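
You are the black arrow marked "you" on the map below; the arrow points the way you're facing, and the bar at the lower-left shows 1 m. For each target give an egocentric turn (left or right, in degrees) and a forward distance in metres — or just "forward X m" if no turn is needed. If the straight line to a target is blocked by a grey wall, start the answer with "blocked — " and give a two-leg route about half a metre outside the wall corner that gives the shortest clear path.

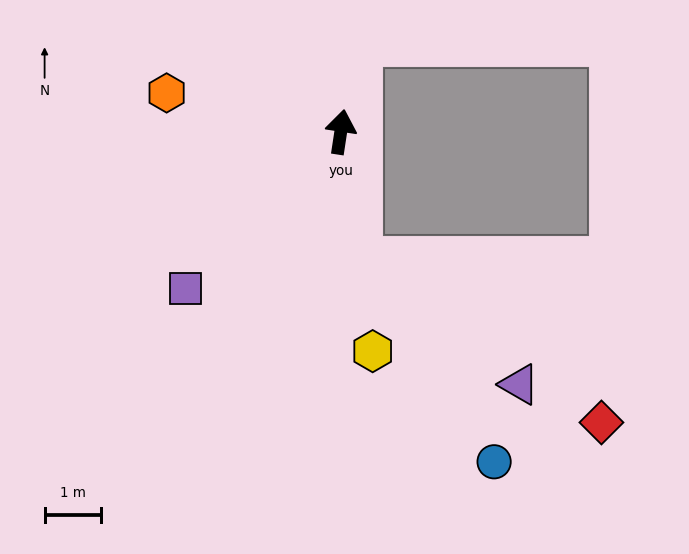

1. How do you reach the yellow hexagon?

turn right 163°, forward 3.9 m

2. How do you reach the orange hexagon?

turn left 86°, forward 3.2 m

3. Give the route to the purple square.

turn left 144°, forward 3.9 m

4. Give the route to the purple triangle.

blocked — turn right 163°, forward 2.3 m, then turn left 44°, forward 3.6 m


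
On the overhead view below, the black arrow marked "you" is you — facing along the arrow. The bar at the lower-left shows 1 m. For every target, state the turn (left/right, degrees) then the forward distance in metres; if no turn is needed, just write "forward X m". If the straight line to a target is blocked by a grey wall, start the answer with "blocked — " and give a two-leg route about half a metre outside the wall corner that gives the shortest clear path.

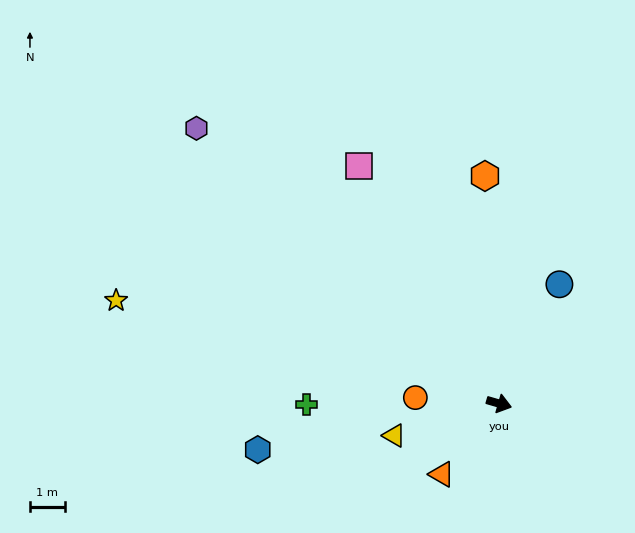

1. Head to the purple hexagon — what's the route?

turn left 154°, forward 11.8 m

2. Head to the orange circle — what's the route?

turn right 168°, forward 2.4 m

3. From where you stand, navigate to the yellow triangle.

turn right 147°, forward 3.2 m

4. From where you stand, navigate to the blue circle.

turn left 79°, forward 3.9 m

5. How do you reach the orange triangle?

turn right 113°, forward 2.6 m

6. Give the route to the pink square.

turn left 137°, forward 8.0 m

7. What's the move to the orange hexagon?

turn left 110°, forward 6.6 m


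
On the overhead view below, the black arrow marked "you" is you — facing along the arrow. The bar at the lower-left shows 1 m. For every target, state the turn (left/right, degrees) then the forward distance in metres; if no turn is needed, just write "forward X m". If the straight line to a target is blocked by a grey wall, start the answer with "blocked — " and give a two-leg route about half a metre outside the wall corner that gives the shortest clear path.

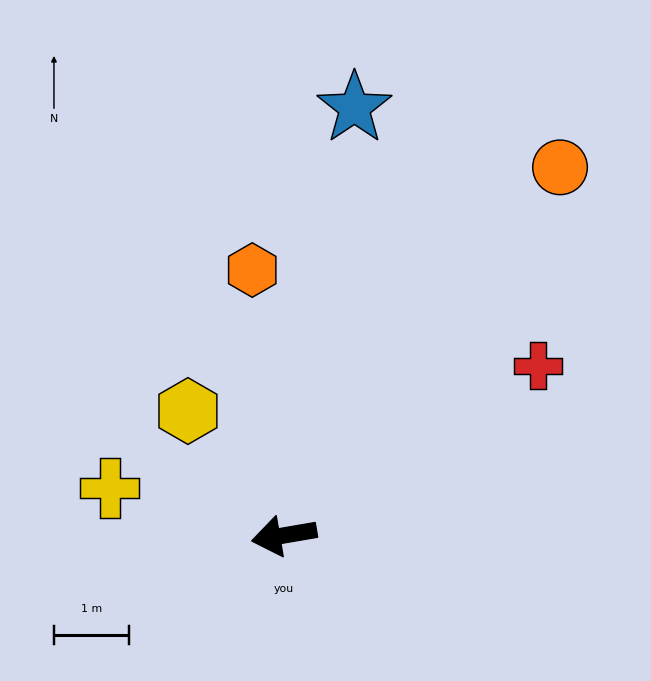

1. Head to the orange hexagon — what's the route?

turn right 93°, forward 3.6 m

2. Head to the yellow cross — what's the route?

turn right 25°, forward 2.4 m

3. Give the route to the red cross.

turn right 156°, forward 4.1 m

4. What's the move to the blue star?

turn right 109°, forward 5.8 m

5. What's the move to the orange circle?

turn right 137°, forward 6.1 m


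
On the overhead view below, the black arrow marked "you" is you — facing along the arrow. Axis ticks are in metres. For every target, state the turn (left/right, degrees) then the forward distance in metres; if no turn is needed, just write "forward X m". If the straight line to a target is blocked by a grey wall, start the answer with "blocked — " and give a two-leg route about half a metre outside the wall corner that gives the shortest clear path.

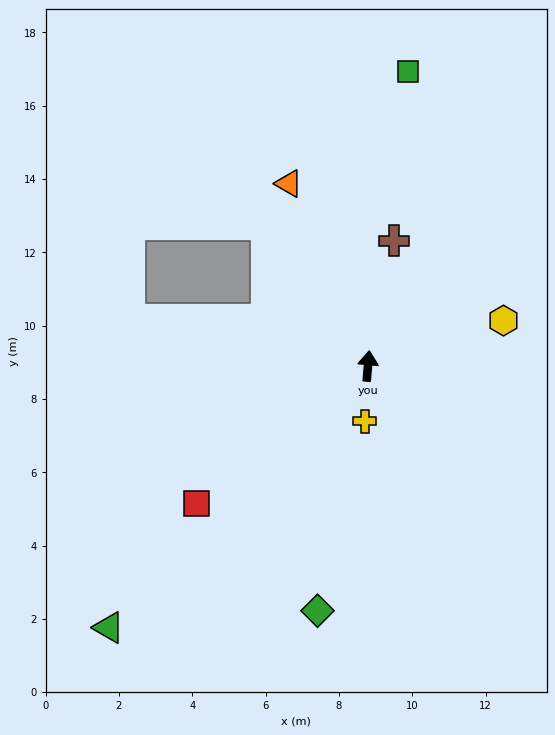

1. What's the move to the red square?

turn left 134°, forward 6.0 m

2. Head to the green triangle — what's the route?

turn left 140°, forward 10.0 m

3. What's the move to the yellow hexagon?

turn right 66°, forward 3.9 m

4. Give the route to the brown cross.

turn right 7°, forward 3.5 m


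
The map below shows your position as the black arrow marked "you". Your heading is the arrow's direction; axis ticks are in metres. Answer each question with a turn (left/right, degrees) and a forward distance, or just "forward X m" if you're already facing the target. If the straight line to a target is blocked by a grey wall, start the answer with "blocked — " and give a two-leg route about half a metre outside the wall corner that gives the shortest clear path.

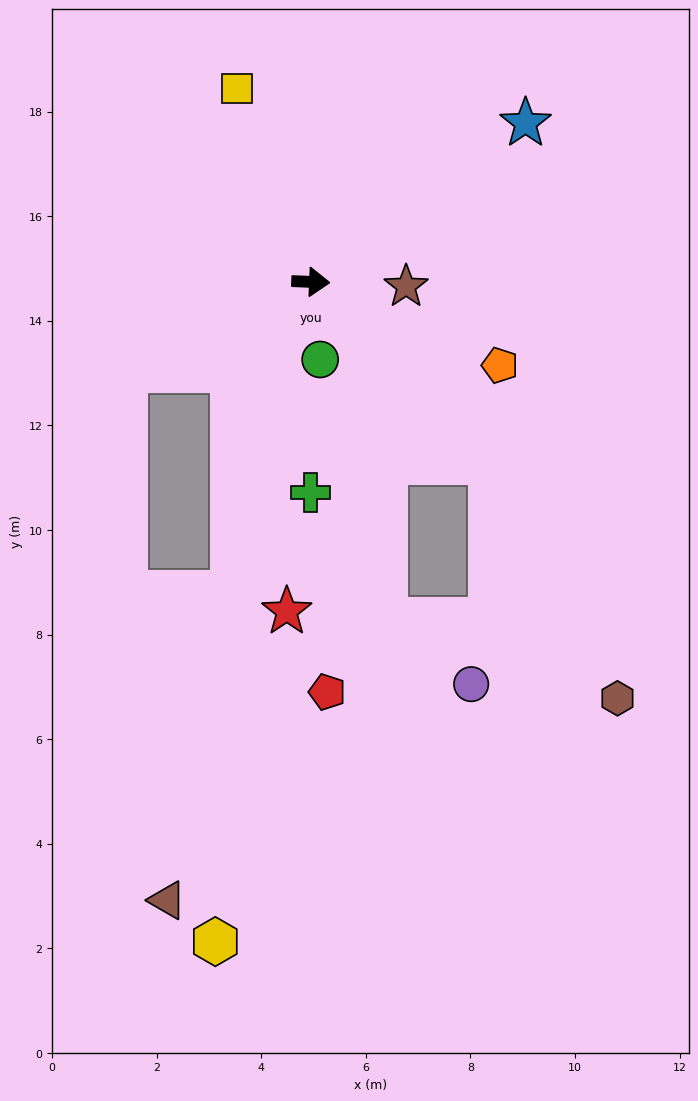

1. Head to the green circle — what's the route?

turn right 81°, forward 1.5 m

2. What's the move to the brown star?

forward 1.8 m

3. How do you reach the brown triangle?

turn right 101°, forward 12.1 m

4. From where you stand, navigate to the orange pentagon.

turn right 21°, forward 4.0 m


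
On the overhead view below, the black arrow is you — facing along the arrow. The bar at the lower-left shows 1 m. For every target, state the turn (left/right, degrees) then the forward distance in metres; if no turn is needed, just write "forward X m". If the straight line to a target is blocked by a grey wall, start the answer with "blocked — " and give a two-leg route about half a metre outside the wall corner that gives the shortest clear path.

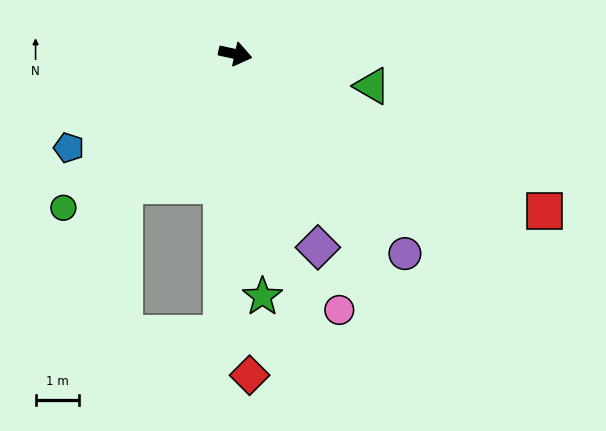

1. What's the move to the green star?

turn right 71°, forward 5.6 m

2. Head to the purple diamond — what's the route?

turn right 55°, forward 4.8 m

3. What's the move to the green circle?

turn right 126°, forward 5.3 m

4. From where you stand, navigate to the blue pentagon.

turn right 138°, forward 4.4 m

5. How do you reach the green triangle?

forward 3.2 m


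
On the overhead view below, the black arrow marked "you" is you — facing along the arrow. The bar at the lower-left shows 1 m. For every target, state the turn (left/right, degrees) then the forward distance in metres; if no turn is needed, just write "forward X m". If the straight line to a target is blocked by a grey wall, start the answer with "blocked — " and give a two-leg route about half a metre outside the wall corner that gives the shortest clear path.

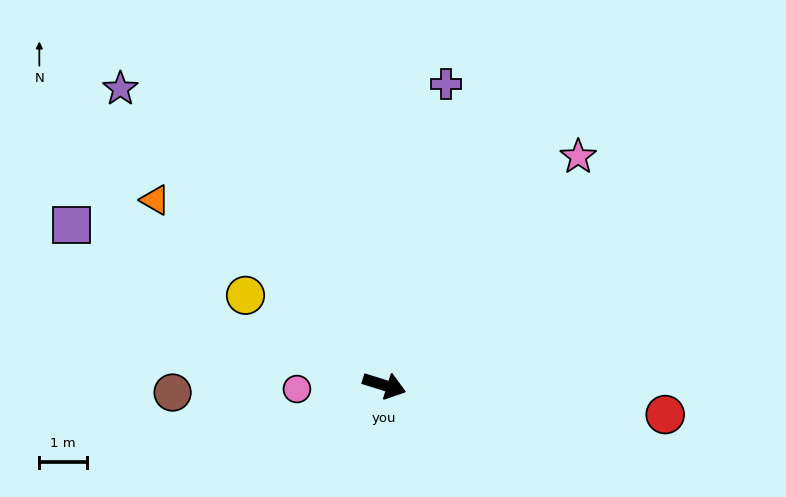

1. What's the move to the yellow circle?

turn left 164°, forward 3.5 m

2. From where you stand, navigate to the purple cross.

turn left 96°, forward 6.4 m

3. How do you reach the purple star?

turn left 149°, forward 8.3 m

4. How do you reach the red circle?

turn left 11°, forward 5.9 m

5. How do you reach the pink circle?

turn right 160°, forward 1.8 m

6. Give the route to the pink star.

turn left 67°, forward 6.3 m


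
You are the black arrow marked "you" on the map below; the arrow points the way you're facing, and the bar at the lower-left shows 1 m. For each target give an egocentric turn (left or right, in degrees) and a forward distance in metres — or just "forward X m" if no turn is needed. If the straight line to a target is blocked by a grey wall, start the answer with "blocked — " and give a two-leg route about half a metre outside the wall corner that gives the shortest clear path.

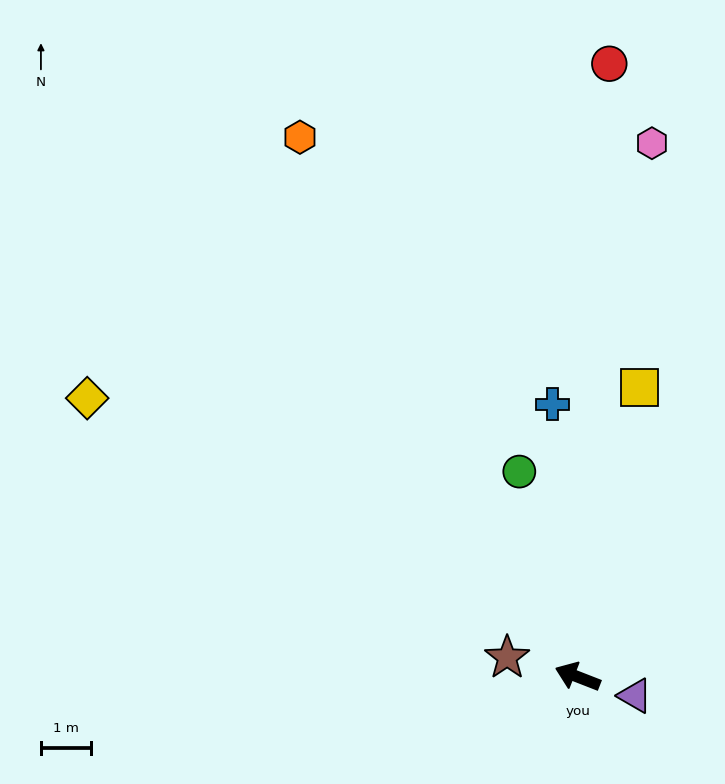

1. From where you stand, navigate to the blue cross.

turn right 63°, forward 5.4 m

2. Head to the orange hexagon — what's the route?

turn right 41°, forward 12.1 m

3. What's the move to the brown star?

turn left 6°, forward 1.5 m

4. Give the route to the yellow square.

turn right 81°, forward 5.9 m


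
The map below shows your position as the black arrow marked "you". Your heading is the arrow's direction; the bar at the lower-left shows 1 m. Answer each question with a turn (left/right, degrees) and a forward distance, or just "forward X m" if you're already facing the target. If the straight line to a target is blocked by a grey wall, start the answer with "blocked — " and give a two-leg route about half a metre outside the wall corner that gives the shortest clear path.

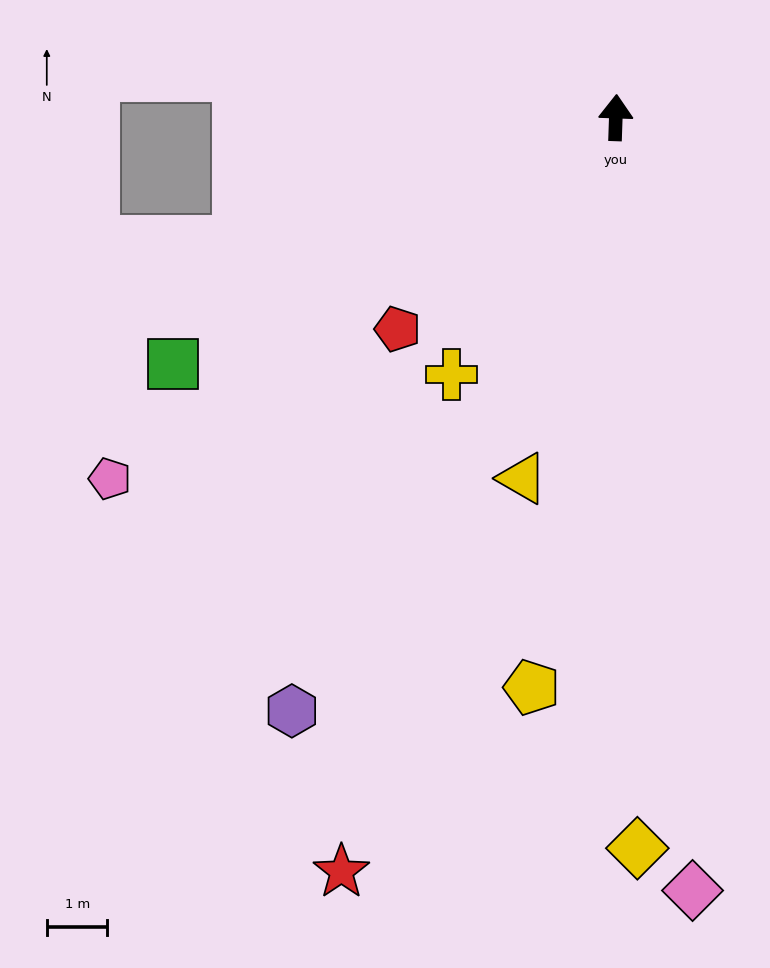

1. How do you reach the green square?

turn left 121°, forward 8.3 m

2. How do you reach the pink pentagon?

turn left 127°, forward 10.2 m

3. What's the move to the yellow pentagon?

turn left 174°, forward 9.5 m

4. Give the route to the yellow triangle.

turn left 167°, forward 6.1 m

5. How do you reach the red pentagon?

turn left 136°, forward 5.0 m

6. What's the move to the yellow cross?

turn left 149°, forward 5.0 m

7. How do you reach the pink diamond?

turn right 172°, forward 12.8 m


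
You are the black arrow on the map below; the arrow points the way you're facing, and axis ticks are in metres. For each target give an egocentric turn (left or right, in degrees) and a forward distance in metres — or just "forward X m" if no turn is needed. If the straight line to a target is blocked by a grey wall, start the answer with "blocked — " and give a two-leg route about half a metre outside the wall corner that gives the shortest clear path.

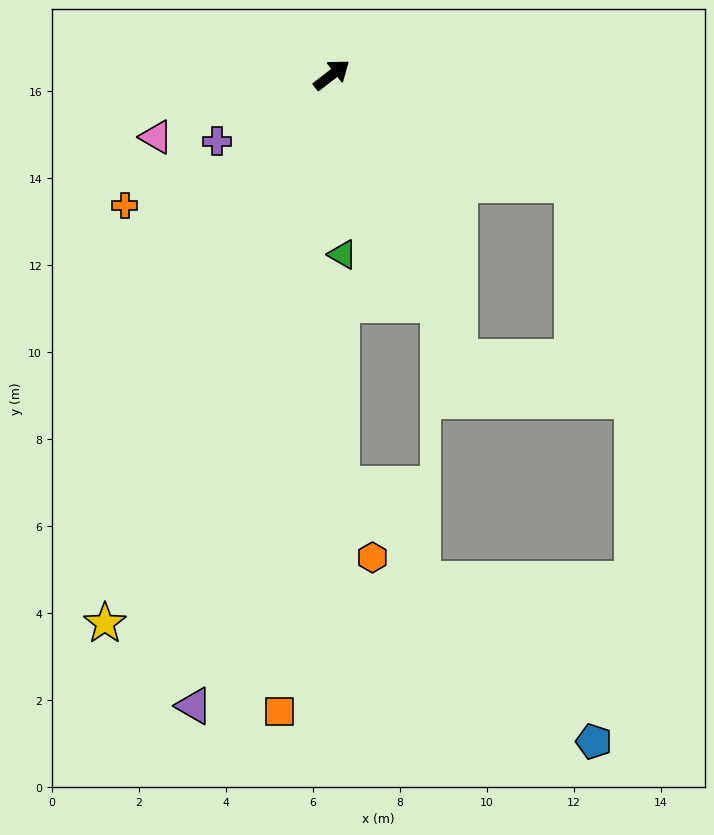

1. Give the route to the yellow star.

turn right 150°, forward 13.6 m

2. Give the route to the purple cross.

turn left 172°, forward 3.0 m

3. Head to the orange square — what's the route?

turn right 132°, forward 14.7 m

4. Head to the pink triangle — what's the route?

turn left 162°, forward 4.3 m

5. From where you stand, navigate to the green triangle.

turn right 124°, forward 4.1 m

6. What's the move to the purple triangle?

turn right 140°, forward 14.9 m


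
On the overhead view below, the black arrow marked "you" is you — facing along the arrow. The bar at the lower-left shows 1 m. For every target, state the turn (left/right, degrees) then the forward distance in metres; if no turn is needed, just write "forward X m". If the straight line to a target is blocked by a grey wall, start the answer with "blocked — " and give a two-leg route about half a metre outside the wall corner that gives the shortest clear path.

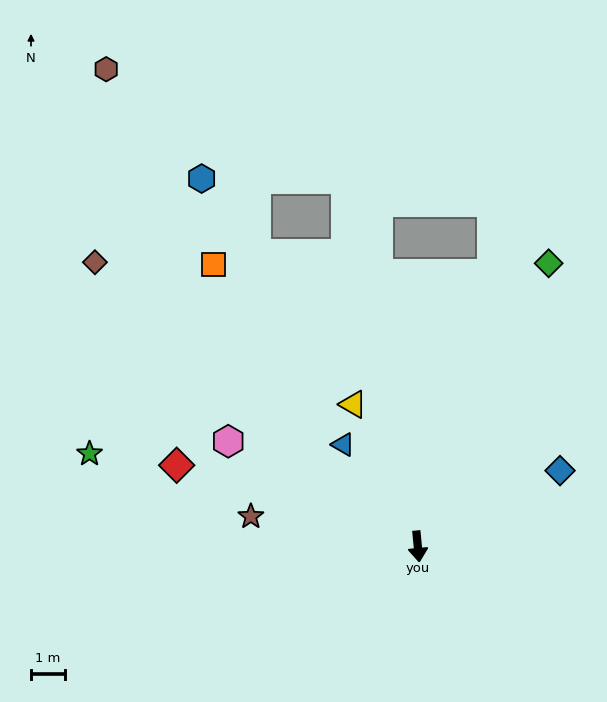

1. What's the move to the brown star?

turn right 106°, forward 5.0 m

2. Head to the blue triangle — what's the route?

turn right 149°, forward 3.7 m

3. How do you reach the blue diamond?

turn left 113°, forward 4.7 m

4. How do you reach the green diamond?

turn left 150°, forward 9.1 m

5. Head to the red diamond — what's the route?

turn right 114°, forward 7.4 m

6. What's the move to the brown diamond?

turn right 137°, forward 12.6 m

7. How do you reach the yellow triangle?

turn right 161°, forward 4.6 m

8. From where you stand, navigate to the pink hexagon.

turn right 124°, forward 6.3 m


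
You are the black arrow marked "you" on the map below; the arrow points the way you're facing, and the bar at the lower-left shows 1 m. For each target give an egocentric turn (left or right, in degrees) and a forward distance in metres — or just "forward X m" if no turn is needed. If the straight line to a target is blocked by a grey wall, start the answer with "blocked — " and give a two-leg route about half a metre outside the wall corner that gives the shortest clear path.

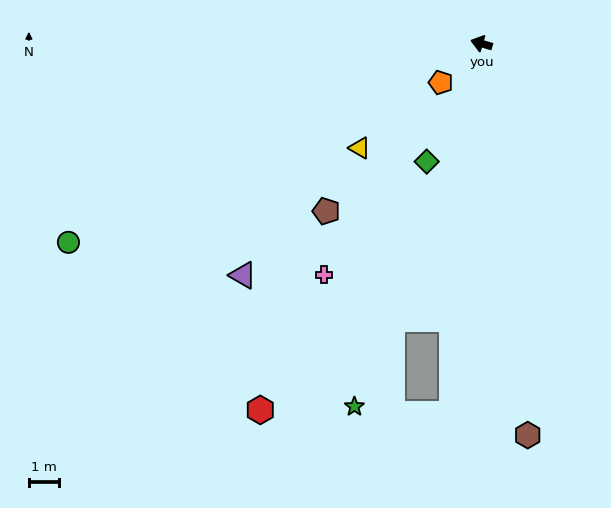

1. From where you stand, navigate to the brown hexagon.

turn left 113°, forward 13.0 m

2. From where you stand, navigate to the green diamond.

turn left 81°, forward 4.3 m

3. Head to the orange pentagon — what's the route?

turn left 60°, forward 1.9 m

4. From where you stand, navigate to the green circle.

turn left 42°, forward 15.1 m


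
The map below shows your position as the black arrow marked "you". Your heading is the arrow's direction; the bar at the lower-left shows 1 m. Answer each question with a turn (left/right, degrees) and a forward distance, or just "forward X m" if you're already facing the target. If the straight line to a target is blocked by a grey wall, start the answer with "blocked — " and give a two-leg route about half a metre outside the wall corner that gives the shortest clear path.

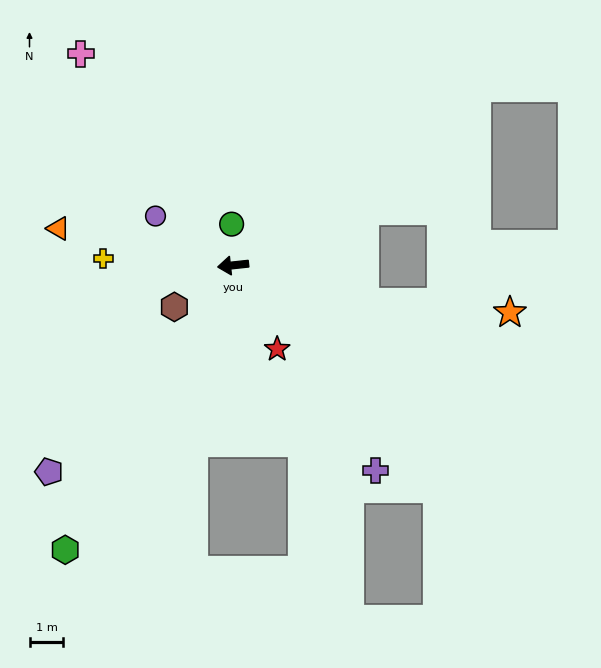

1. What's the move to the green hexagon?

turn left 53°, forward 9.7 m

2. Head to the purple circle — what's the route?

turn right 39°, forward 2.7 m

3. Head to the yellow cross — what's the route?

turn right 9°, forward 3.8 m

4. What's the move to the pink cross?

turn right 60°, forward 7.7 m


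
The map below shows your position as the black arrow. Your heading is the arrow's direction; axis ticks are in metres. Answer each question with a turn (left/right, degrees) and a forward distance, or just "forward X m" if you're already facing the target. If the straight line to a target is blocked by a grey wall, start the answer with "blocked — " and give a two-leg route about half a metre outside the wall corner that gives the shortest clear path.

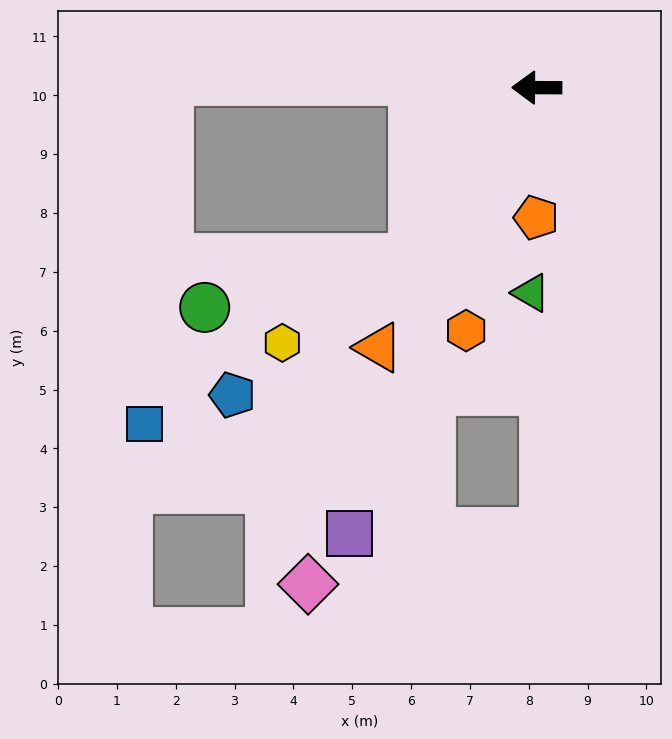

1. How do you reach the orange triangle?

turn left 59°, forward 5.2 m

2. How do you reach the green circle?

blocked — turn left 54°, forward 3.6 m, then turn right 40°, forward 3.6 m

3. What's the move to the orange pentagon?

turn left 90°, forward 2.2 m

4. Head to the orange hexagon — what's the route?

turn left 74°, forward 4.3 m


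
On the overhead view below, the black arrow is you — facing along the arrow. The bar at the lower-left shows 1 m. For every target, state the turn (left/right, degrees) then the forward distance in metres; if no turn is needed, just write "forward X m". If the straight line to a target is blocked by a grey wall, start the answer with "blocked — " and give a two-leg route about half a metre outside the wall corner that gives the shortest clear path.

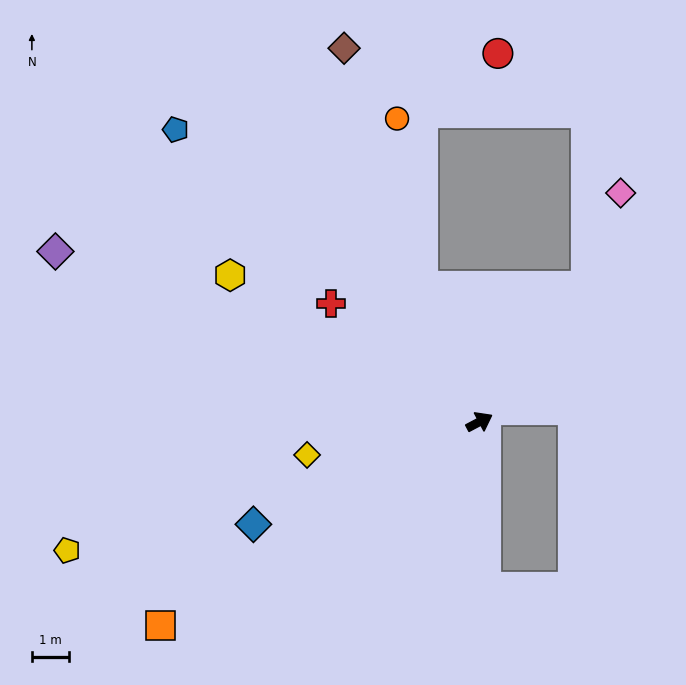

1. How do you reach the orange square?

turn right 175°, forward 10.1 m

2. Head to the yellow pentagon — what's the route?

turn left 169°, forward 11.5 m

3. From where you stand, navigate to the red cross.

turn left 114°, forward 5.1 m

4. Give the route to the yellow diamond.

turn left 163°, forward 4.7 m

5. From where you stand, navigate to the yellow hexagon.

turn left 122°, forward 7.7 m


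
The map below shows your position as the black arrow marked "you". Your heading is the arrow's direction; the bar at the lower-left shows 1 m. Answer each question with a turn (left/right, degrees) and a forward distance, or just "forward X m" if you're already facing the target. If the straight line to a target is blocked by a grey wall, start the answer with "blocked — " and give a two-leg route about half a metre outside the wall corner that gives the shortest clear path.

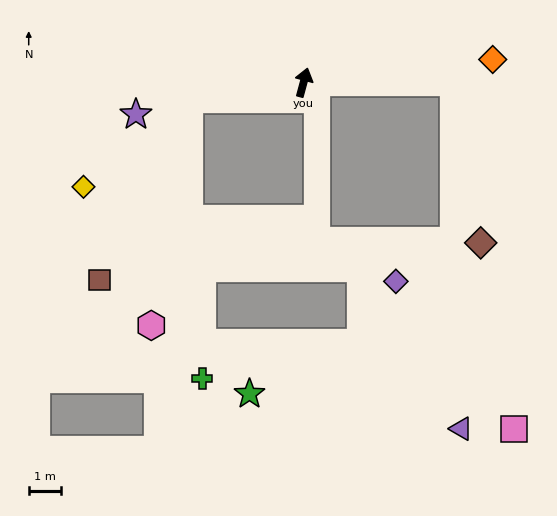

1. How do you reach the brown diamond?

blocked — turn right 75°, forward 4.6 m, then turn right 80°, forward 5.0 m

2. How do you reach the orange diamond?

turn right 68°, forward 5.8 m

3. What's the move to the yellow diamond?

blocked — turn left 114°, forward 3.5 m, then turn left 31°, forward 4.2 m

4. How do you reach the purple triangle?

blocked — turn right 75°, forward 4.6 m, then turn right 89°, forward 10.6 m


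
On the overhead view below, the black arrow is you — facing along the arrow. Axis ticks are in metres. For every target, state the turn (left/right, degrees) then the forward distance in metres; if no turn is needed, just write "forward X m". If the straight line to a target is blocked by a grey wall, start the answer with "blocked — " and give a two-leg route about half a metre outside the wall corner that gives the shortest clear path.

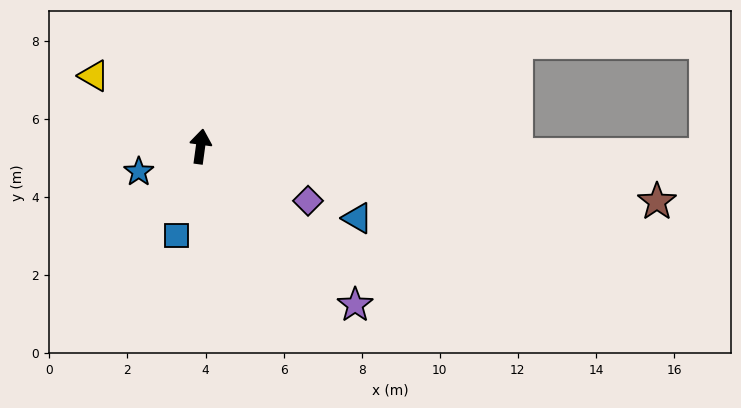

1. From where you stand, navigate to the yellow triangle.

turn left 64°, forward 3.3 m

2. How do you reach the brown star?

turn right 89°, forward 11.8 m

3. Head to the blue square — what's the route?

turn left 173°, forward 2.4 m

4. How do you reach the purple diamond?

turn right 109°, forward 3.1 m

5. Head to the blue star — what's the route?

turn left 120°, forward 1.7 m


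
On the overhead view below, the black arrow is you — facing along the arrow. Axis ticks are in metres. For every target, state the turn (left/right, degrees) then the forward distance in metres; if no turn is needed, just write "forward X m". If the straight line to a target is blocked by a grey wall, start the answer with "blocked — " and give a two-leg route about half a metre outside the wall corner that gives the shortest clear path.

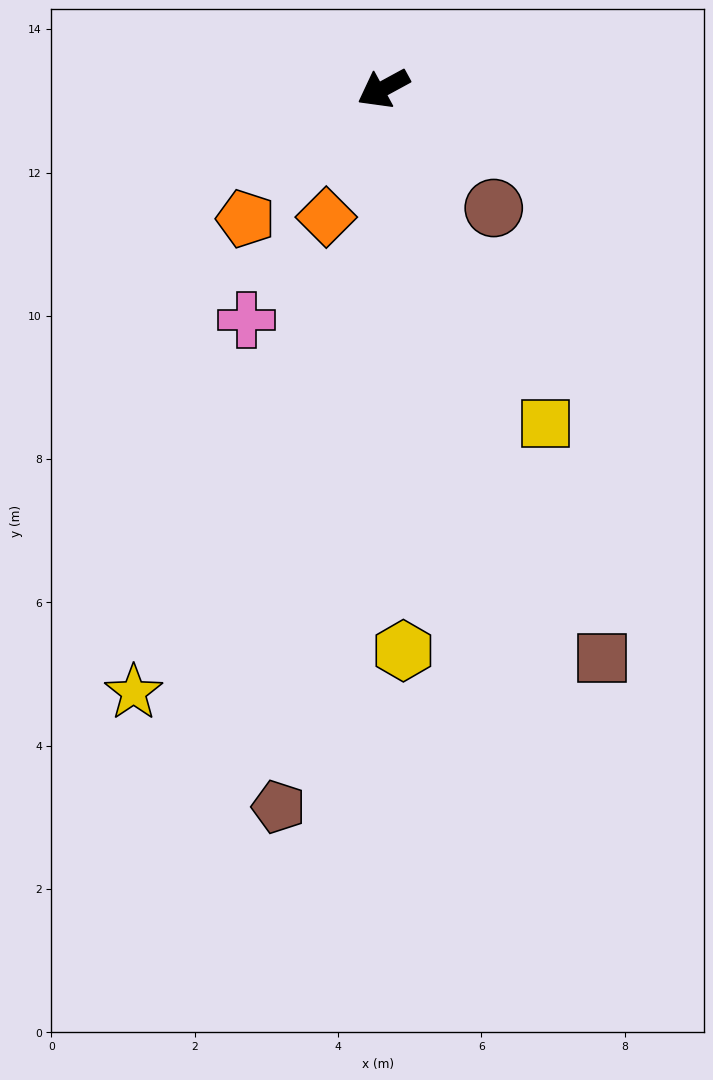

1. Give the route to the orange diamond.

turn left 37°, forward 2.0 m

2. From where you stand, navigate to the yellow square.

turn left 87°, forward 5.2 m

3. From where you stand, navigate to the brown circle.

turn left 104°, forward 2.3 m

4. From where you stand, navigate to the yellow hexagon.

turn left 63°, forward 7.8 m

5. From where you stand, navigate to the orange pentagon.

turn left 15°, forward 2.6 m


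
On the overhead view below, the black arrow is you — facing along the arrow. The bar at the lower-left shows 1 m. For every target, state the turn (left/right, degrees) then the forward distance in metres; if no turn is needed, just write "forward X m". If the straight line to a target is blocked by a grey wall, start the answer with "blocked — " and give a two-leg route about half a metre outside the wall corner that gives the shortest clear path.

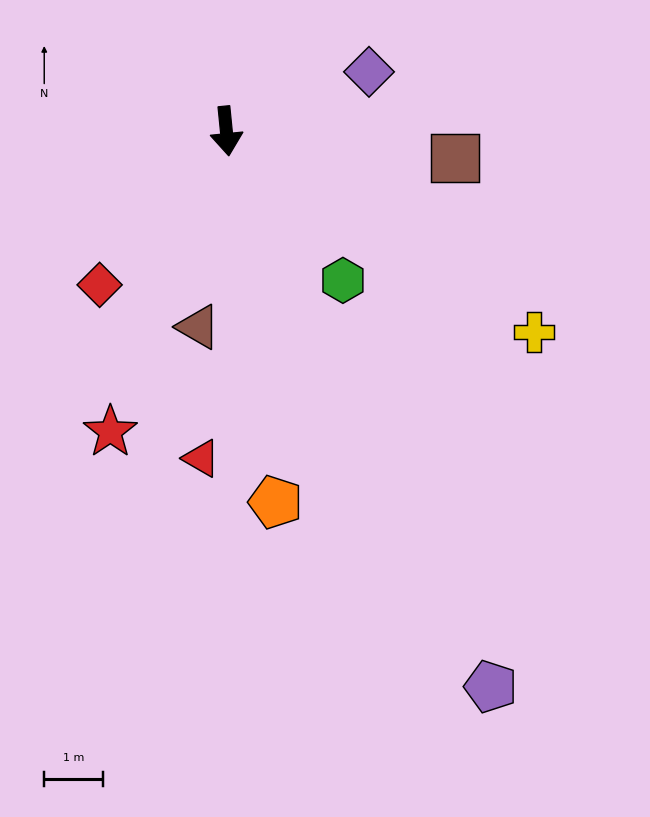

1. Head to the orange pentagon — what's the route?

forward 6.4 m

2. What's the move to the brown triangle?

turn right 14°, forward 3.4 m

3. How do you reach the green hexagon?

turn left 32°, forward 3.2 m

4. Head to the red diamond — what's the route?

turn right 45°, forward 3.4 m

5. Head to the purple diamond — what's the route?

turn left 107°, forward 2.6 m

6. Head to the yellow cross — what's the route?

turn left 51°, forward 6.2 m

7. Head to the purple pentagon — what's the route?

turn left 20°, forward 10.4 m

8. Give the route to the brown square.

turn left 78°, forward 3.9 m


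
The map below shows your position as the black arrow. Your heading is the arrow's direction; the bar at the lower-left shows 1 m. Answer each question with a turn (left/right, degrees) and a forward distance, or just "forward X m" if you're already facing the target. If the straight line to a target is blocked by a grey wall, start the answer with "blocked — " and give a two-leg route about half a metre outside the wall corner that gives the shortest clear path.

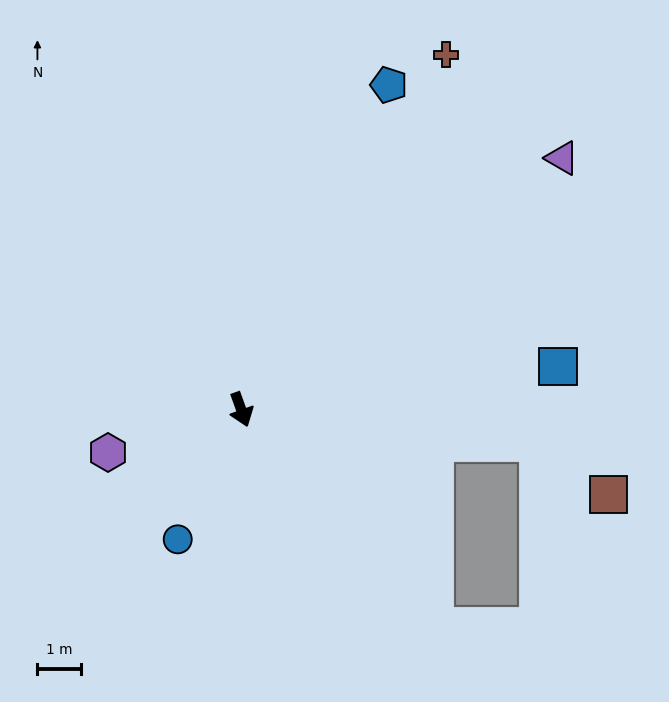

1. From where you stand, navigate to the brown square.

blocked — turn left 64°, forward 6.8 m, then turn right 30°, forward 2.0 m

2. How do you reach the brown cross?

turn left 130°, forward 9.3 m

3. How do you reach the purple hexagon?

turn right 92°, forward 3.2 m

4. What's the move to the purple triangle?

turn left 108°, forward 9.3 m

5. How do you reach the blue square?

turn left 78°, forward 7.3 m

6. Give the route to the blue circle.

turn right 46°, forward 3.3 m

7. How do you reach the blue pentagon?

turn left 136°, forward 8.1 m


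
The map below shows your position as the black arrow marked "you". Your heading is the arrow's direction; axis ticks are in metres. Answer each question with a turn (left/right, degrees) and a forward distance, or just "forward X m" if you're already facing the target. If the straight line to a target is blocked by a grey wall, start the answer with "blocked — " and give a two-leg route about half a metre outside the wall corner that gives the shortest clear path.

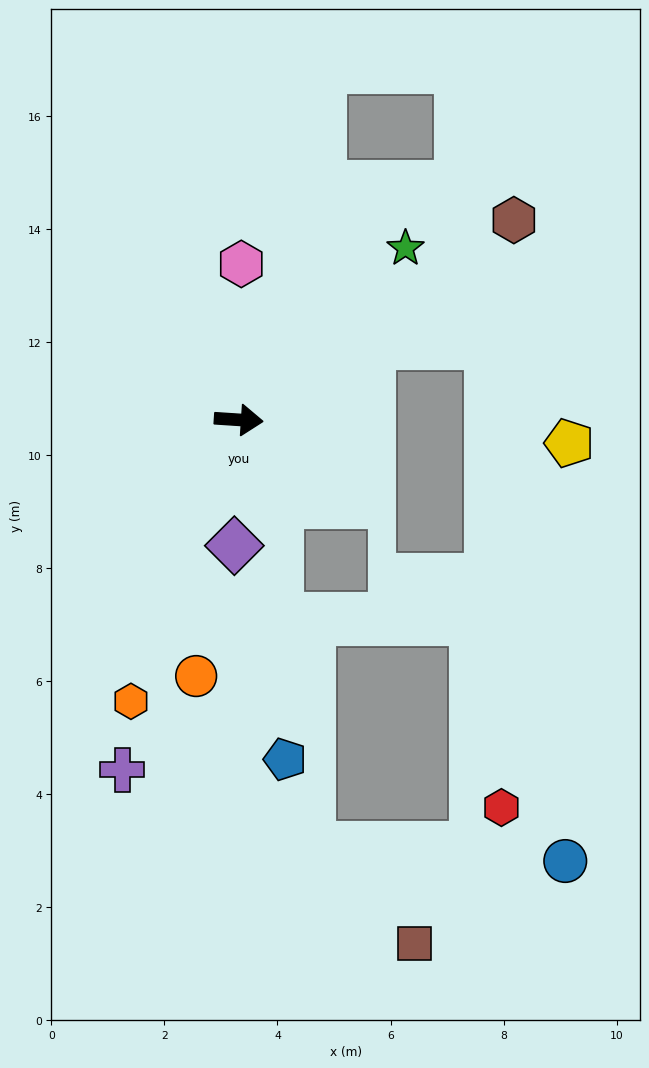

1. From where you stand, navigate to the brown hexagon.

turn left 40°, forward 6.0 m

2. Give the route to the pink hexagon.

turn left 93°, forward 2.8 m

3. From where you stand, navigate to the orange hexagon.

turn right 107°, forward 5.3 m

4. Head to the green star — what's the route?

turn left 50°, forward 4.2 m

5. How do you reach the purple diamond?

turn right 88°, forward 2.2 m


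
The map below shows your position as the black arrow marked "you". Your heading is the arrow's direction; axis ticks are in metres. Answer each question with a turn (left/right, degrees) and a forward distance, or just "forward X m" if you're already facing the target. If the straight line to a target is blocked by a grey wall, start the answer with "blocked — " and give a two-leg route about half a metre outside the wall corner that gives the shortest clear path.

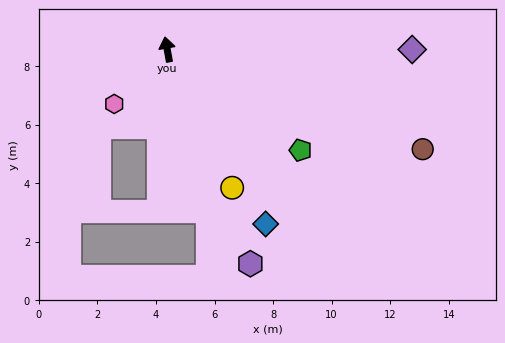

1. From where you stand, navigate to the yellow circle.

turn right 165°, forward 5.2 m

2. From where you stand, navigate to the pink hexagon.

turn left 126°, forward 2.6 m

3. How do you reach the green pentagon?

turn right 137°, forward 5.7 m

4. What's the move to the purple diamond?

turn right 100°, forward 8.4 m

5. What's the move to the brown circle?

turn right 122°, forward 9.4 m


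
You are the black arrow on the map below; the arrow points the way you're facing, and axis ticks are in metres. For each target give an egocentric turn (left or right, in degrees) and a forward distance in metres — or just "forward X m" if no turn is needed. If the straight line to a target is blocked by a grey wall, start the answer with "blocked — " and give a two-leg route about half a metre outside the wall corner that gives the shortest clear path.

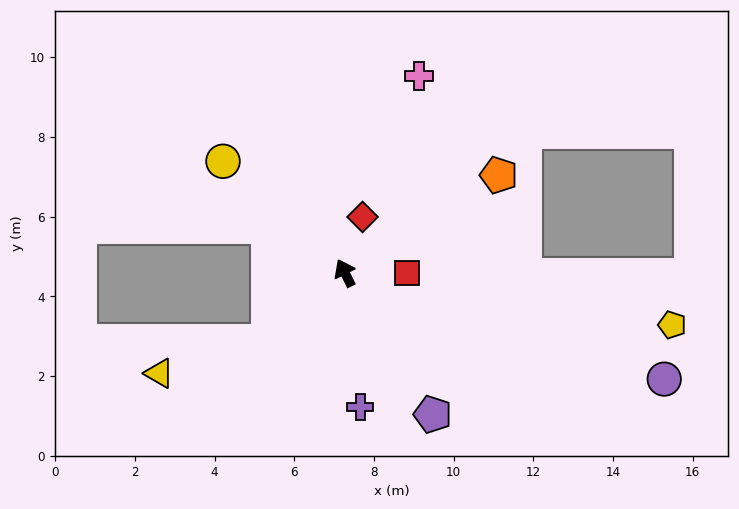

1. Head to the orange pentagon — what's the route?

turn right 84°, forward 4.6 m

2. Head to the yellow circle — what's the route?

turn left 21°, forward 4.1 m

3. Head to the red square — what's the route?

turn right 117°, forward 1.6 m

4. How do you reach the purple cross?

turn left 160°, forward 3.4 m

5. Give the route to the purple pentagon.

turn right 175°, forward 4.2 m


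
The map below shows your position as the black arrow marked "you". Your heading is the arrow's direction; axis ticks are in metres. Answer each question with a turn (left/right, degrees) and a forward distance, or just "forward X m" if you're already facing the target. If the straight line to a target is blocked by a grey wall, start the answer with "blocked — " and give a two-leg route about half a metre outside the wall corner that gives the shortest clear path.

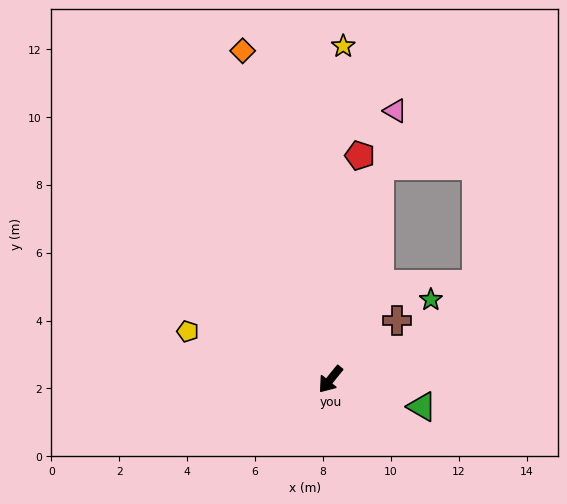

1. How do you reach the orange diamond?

turn right 126°, forward 10.0 m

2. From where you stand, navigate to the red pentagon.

turn right 148°, forward 6.6 m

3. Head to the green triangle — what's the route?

turn left 112°, forward 2.8 m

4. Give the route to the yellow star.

turn right 143°, forward 9.8 m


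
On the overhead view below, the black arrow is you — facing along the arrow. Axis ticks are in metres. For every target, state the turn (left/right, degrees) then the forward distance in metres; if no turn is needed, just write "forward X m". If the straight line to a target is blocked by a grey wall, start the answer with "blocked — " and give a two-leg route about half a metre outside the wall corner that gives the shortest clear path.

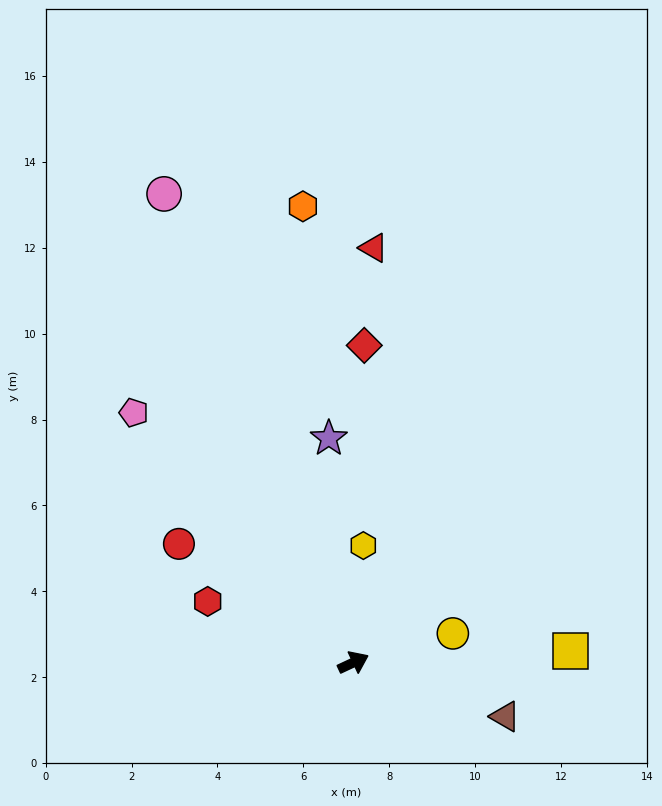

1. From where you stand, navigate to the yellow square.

turn right 22°, forward 5.1 m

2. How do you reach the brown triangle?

turn right 45°, forward 3.8 m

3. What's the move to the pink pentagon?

turn left 106°, forward 7.7 m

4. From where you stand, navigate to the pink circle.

turn left 87°, forward 11.8 m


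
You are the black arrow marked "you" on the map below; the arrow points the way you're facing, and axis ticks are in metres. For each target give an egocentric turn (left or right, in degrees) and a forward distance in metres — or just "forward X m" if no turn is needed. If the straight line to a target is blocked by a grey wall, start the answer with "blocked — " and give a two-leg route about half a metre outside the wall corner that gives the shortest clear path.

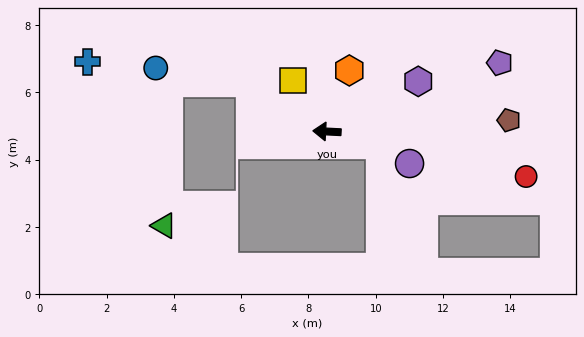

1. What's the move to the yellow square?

turn right 53°, forward 1.8 m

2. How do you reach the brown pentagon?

turn right 174°, forward 5.4 m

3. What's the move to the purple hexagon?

turn right 148°, forward 3.1 m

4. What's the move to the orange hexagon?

turn right 107°, forward 1.9 m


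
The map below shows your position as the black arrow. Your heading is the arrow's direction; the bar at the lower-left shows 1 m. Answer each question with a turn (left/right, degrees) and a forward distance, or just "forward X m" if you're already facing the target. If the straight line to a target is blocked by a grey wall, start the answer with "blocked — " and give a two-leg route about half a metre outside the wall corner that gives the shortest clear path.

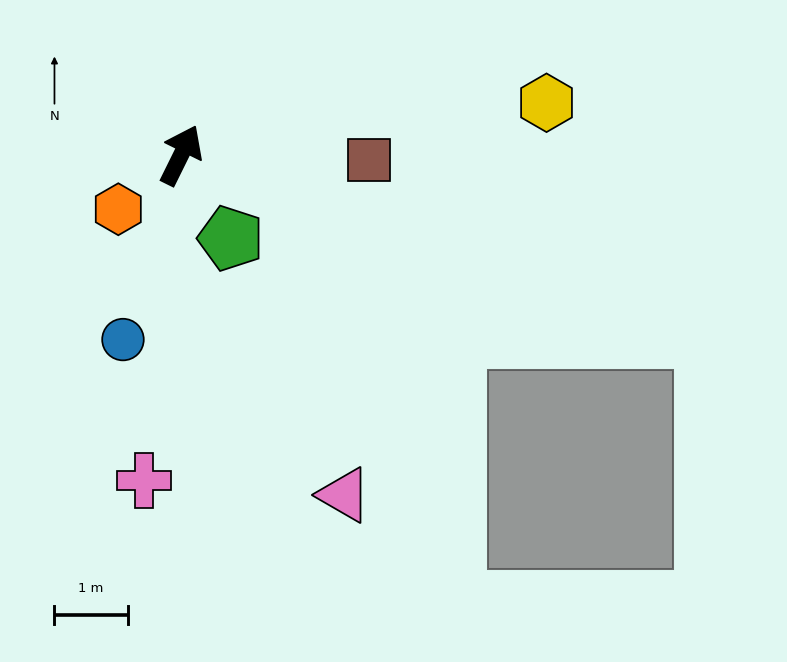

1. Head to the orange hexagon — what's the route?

turn left 157°, forward 1.1 m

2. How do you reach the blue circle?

turn right 171°, forward 2.6 m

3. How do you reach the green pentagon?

turn right 123°, forward 1.3 m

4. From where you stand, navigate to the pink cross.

turn right 160°, forward 4.5 m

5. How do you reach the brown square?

turn right 65°, forward 2.6 m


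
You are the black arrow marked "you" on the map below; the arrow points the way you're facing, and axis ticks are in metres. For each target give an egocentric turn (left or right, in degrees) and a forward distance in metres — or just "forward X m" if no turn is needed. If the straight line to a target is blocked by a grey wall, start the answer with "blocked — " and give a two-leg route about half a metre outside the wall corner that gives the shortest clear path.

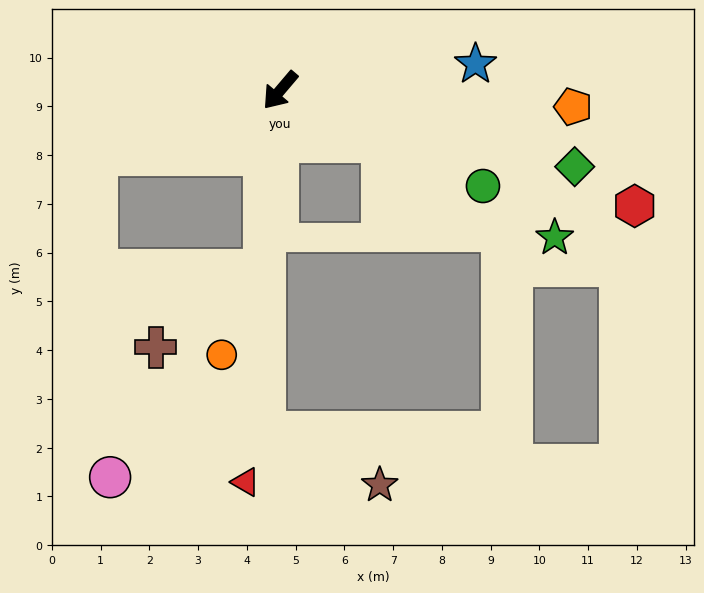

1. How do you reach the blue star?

turn left 138°, forward 4.0 m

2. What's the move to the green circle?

turn left 105°, forward 4.6 m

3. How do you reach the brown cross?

blocked — turn left 35°, forward 3.7 m, then turn right 49°, forward 2.7 m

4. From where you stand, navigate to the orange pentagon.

turn left 127°, forward 6.0 m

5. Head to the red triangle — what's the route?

turn left 35°, forward 8.1 m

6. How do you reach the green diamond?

turn left 116°, forward 6.2 m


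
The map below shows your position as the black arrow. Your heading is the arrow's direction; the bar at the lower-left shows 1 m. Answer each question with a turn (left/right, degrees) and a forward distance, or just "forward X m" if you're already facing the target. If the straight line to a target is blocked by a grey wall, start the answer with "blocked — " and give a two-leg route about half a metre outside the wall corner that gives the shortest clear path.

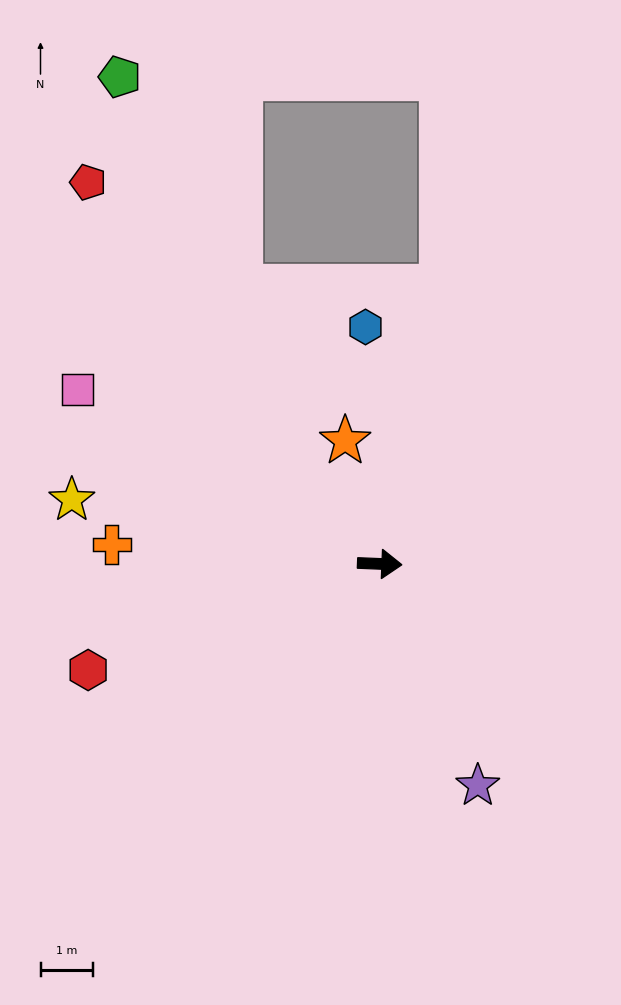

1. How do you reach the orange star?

turn left 108°, forward 2.4 m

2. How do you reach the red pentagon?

turn left 130°, forward 9.1 m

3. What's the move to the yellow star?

turn left 171°, forward 6.0 m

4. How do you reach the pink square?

turn left 152°, forward 6.6 m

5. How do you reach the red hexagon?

turn right 158°, forward 5.9 m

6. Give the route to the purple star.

turn right 64°, forward 4.6 m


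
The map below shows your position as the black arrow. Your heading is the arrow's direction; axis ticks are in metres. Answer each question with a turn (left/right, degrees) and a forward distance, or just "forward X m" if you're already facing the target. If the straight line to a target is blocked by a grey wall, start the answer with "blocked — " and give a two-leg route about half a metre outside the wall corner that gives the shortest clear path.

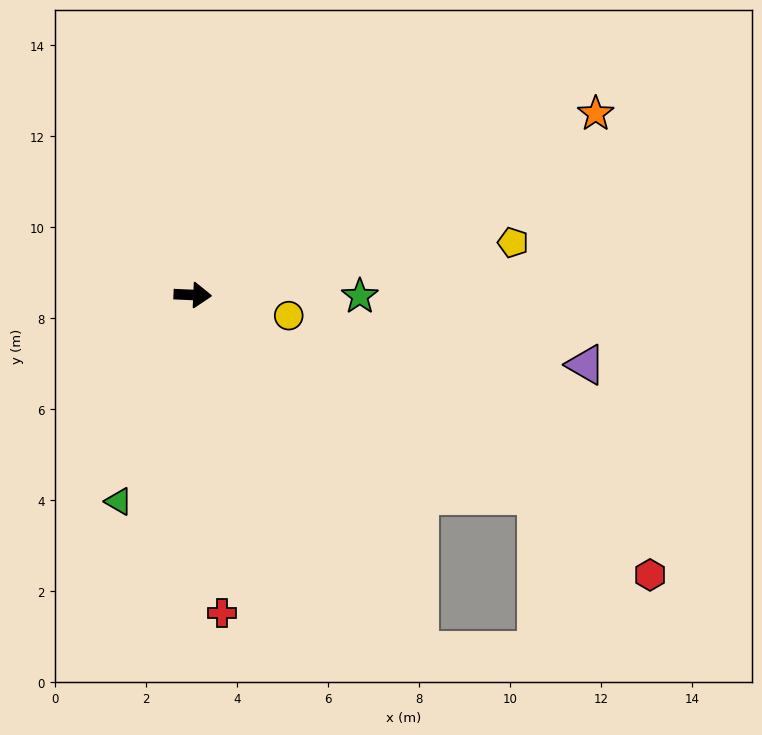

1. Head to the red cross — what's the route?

turn right 82°, forward 7.0 m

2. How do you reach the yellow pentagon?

turn left 12°, forward 7.1 m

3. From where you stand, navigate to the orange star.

turn left 27°, forward 9.7 m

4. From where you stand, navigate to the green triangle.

turn right 107°, forward 4.8 m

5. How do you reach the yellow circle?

turn right 10°, forward 2.2 m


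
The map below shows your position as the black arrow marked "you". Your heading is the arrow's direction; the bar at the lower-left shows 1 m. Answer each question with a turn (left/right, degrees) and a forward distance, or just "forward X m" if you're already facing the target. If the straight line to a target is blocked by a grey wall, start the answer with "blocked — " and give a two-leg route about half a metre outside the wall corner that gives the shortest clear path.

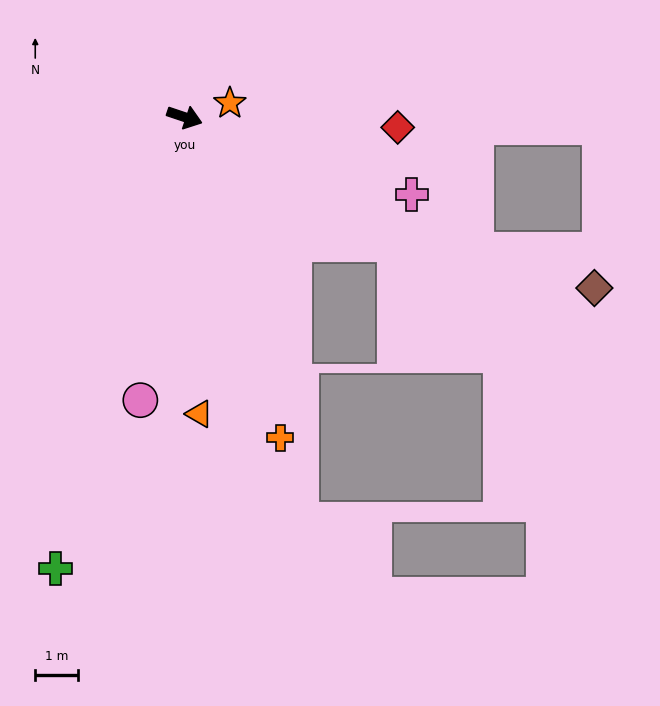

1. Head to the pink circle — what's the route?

turn right 80°, forward 6.7 m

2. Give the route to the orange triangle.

turn right 69°, forward 7.0 m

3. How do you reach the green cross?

turn right 87°, forward 11.0 m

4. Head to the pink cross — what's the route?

forward 5.6 m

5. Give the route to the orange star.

turn left 36°, forward 1.1 m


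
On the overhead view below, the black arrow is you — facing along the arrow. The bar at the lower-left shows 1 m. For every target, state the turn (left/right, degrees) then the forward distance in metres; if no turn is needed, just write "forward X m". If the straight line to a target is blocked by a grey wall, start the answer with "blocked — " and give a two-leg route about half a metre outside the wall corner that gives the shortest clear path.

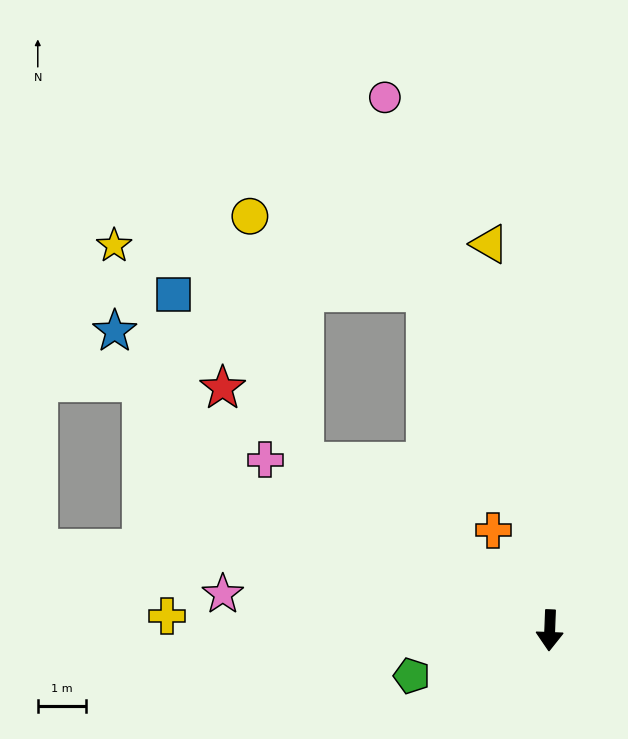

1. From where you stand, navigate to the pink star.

turn right 94°, forward 6.9 m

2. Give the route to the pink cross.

turn right 119°, forward 6.9 m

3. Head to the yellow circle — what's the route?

blocked — turn right 122°, forward 6.2 m, then turn right 44°, forward 5.3 m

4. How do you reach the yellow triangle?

turn right 169°, forward 8.2 m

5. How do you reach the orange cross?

turn right 148°, forward 2.4 m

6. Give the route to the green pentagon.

turn right 70°, forward 3.0 m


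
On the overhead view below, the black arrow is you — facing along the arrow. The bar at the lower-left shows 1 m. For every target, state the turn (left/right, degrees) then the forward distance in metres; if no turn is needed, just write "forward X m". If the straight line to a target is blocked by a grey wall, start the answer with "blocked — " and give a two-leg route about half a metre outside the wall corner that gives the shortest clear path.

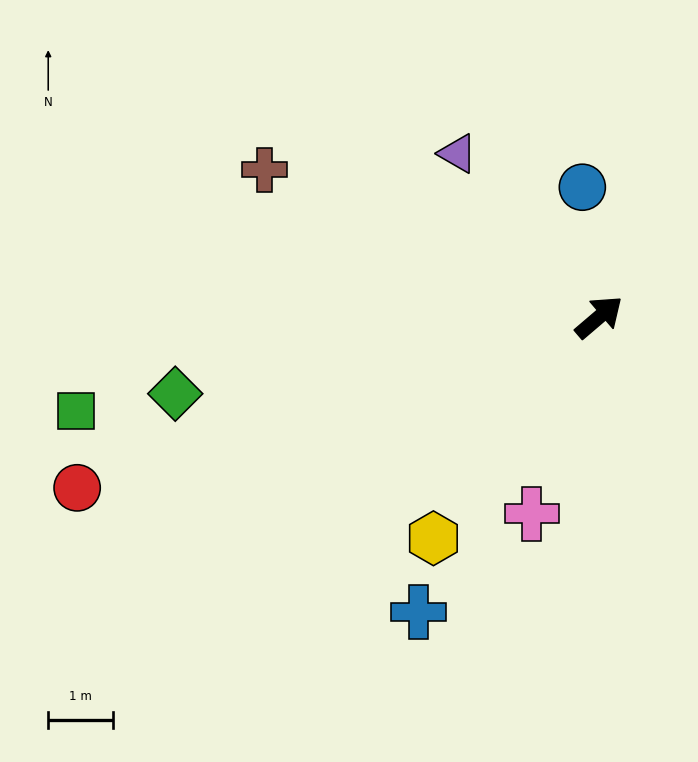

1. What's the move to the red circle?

turn left 158°, forward 8.5 m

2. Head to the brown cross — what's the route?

turn left 116°, forward 5.7 m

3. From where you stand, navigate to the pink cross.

turn right 149°, forward 3.2 m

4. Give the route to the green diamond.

turn left 150°, forward 6.7 m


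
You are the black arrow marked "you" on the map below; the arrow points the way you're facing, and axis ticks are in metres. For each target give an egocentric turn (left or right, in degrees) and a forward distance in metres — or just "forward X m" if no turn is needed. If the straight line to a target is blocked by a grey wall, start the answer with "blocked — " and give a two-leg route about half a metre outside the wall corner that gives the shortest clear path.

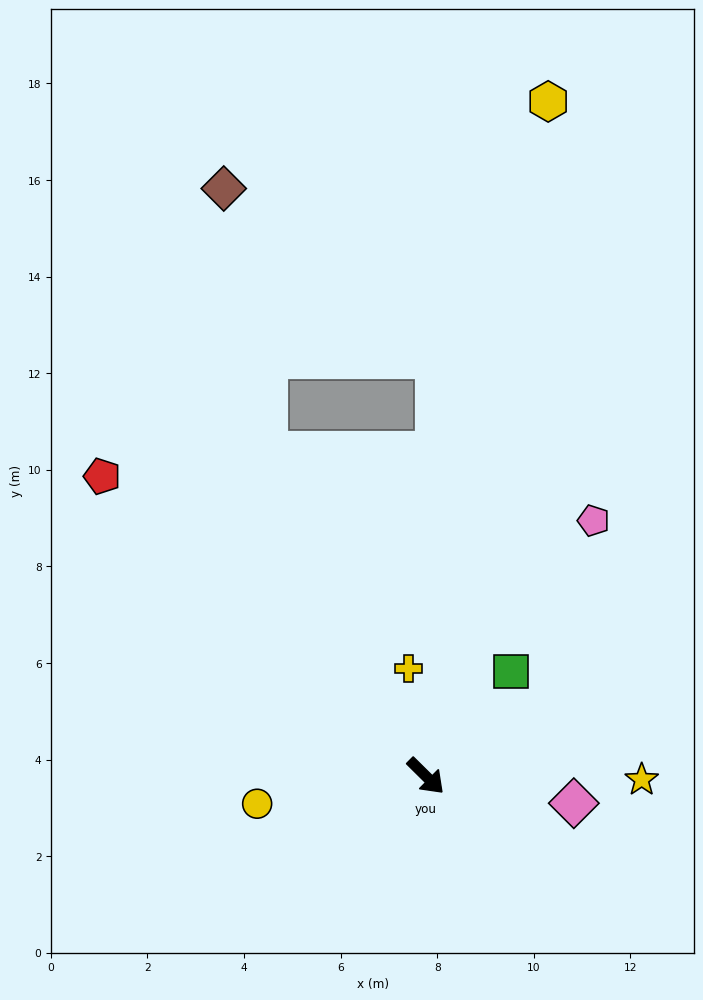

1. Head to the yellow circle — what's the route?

turn right 126°, forward 3.5 m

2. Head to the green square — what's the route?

turn left 96°, forward 2.8 m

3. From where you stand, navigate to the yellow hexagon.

turn left 124°, forward 14.2 m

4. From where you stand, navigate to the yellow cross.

turn left 144°, forward 2.3 m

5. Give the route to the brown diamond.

blocked — turn left 161°, forward 7.5 m, then turn right 17°, forward 5.5 m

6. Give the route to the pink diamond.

turn left 34°, forward 3.1 m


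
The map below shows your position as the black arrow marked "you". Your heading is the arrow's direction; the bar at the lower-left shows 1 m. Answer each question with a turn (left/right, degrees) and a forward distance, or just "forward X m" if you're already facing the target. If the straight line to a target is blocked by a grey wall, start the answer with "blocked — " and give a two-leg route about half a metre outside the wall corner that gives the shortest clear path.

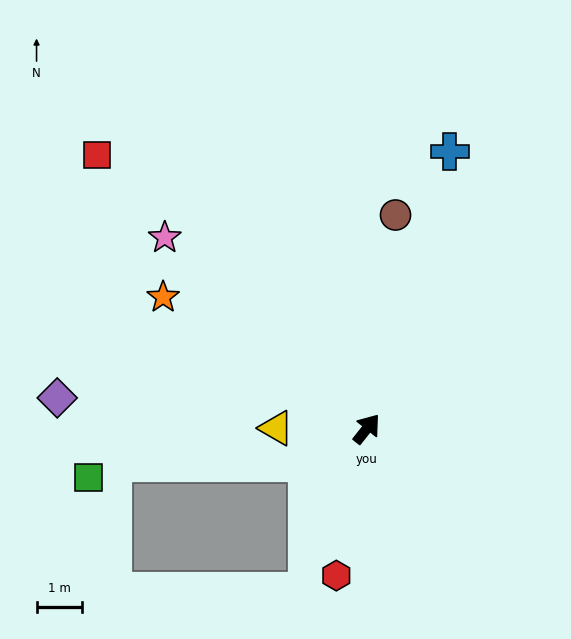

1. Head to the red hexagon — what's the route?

turn right 153°, forward 3.3 m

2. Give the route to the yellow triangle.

turn left 128°, forward 2.0 m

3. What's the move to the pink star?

turn left 85°, forward 6.2 m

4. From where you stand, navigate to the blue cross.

turn left 22°, forward 6.4 m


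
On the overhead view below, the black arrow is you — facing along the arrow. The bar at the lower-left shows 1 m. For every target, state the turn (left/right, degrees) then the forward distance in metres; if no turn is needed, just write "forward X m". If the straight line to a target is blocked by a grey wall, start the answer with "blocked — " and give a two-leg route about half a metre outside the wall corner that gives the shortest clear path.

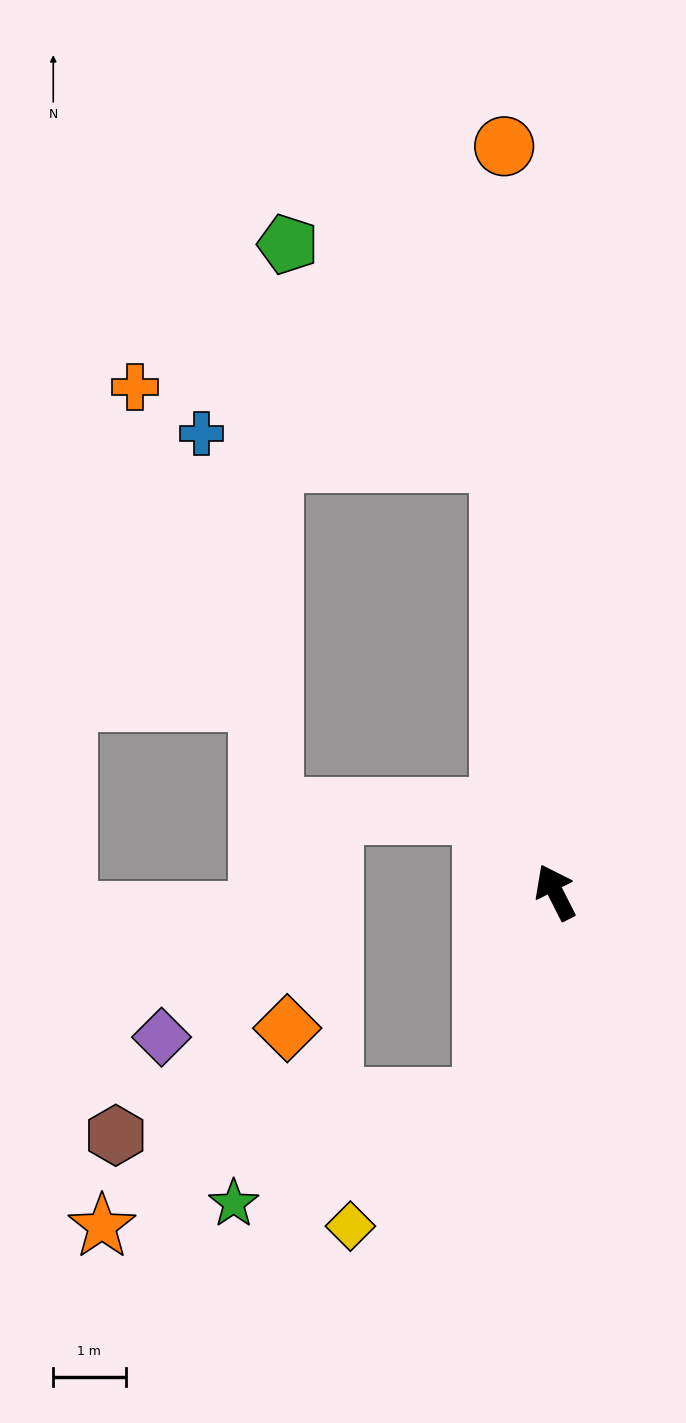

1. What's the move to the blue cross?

blocked — turn right 20°, forward 6.0 m, then turn left 78°, forward 4.2 m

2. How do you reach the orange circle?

turn right 23°, forward 10.3 m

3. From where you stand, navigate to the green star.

blocked — turn left 134°, forward 3.0 m, then turn right 48°, forward 3.7 m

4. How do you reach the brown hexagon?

blocked — turn left 134°, forward 3.0 m, then turn right 65°, forward 5.1 m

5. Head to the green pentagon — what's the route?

blocked — turn right 20°, forward 6.0 m, then turn left 38°, forward 4.2 m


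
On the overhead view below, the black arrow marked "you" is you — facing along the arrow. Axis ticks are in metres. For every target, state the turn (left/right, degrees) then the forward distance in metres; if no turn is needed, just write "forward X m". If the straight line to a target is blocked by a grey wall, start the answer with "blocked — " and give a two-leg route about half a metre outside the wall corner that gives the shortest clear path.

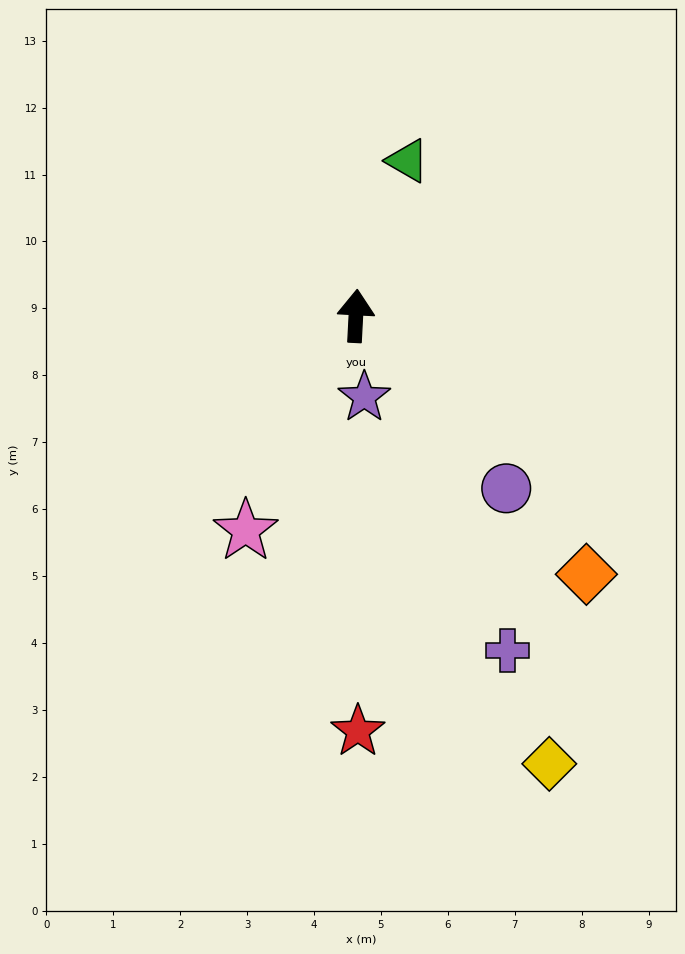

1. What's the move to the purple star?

turn right 171°, forward 1.2 m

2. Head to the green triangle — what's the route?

turn right 15°, forward 2.4 m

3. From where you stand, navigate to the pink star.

turn left 156°, forward 3.6 m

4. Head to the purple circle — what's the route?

turn right 136°, forward 3.4 m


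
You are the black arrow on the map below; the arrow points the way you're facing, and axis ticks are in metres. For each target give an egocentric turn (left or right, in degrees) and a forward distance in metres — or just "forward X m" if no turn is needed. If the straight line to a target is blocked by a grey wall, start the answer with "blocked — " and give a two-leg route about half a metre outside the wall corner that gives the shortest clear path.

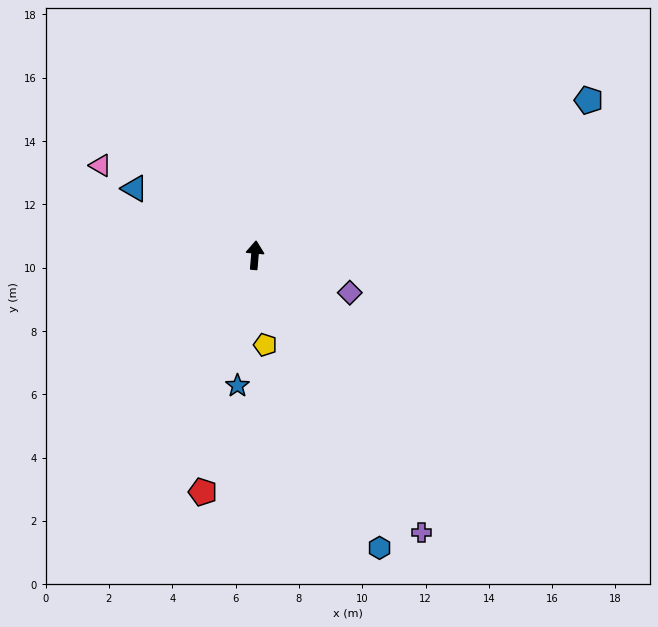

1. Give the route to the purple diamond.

turn right 107°, forward 3.2 m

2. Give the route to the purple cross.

turn right 144°, forward 10.2 m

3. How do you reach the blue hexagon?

turn right 152°, forward 10.0 m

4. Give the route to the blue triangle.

turn left 66°, forward 4.3 m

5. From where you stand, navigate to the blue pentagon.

turn right 60°, forward 11.6 m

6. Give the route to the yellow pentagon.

turn right 169°, forward 2.8 m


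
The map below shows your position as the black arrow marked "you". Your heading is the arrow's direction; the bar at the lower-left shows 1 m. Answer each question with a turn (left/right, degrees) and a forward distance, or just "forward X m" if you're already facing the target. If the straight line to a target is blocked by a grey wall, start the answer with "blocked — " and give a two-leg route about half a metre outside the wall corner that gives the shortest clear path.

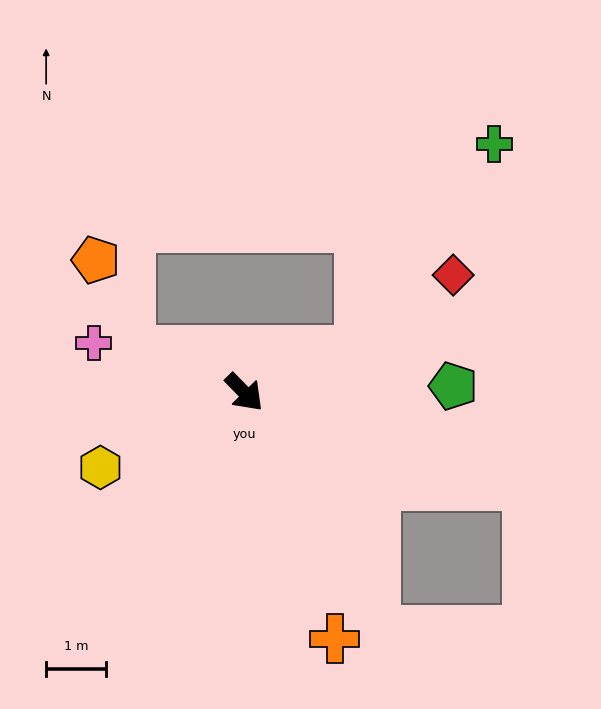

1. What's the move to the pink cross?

turn right 152°, forward 2.6 m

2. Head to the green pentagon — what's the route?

turn left 47°, forward 3.5 m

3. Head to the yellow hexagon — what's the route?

turn right 107°, forward 2.7 m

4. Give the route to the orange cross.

turn right 24°, forward 4.4 m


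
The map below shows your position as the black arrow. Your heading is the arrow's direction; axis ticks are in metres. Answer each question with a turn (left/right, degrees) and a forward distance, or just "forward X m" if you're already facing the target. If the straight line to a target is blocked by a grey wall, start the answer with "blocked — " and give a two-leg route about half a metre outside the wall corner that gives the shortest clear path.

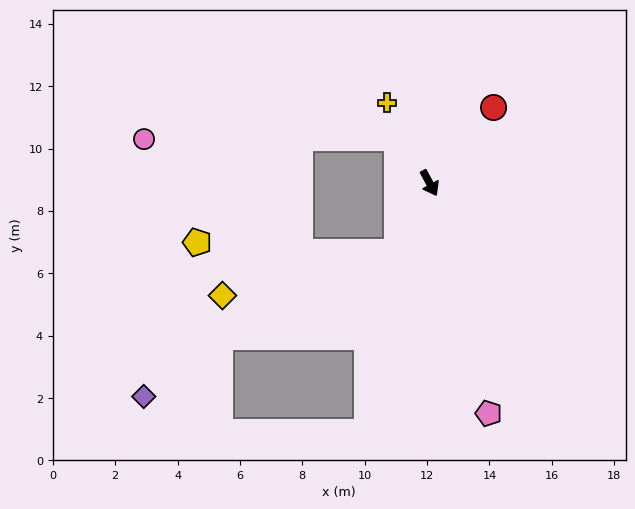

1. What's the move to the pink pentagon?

turn right 14°, forward 7.6 m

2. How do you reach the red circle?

turn left 111°, forward 3.2 m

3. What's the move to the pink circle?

blocked — turn right 173°, forward 1.8 m, then turn left 55°, forward 8.1 m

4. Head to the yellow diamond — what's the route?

blocked — turn right 54°, forward 2.5 m, then turn right 51°, forward 5.8 m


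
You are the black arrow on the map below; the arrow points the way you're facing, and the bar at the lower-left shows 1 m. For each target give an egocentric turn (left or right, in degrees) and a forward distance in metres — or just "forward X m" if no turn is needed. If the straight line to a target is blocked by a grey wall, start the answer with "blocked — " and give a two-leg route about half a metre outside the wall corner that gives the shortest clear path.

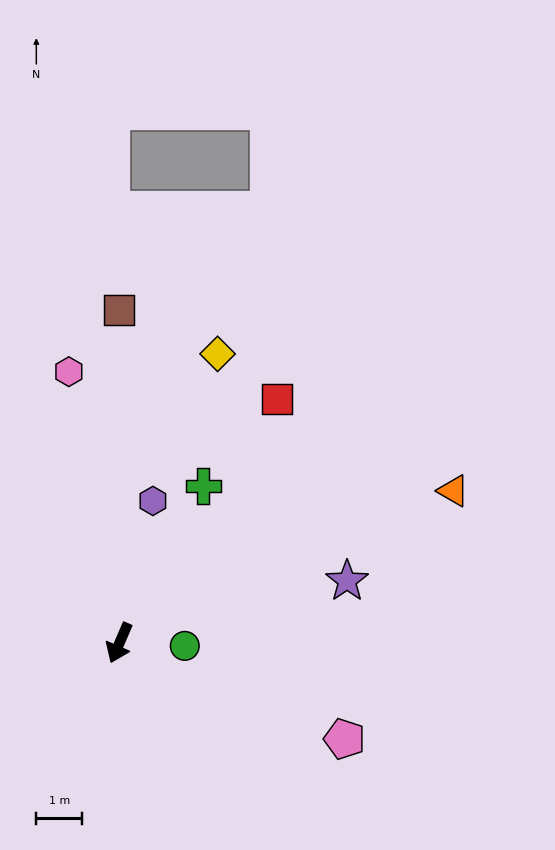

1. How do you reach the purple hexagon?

turn right 170°, forward 3.2 m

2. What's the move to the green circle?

turn left 111°, forward 1.4 m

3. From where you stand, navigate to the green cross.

turn left 175°, forward 3.9 m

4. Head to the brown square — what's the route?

turn right 157°, forward 7.3 m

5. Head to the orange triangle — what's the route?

turn left 138°, forward 8.0 m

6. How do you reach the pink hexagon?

turn right 146°, forward 6.0 m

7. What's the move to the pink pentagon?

turn left 90°, forward 5.3 m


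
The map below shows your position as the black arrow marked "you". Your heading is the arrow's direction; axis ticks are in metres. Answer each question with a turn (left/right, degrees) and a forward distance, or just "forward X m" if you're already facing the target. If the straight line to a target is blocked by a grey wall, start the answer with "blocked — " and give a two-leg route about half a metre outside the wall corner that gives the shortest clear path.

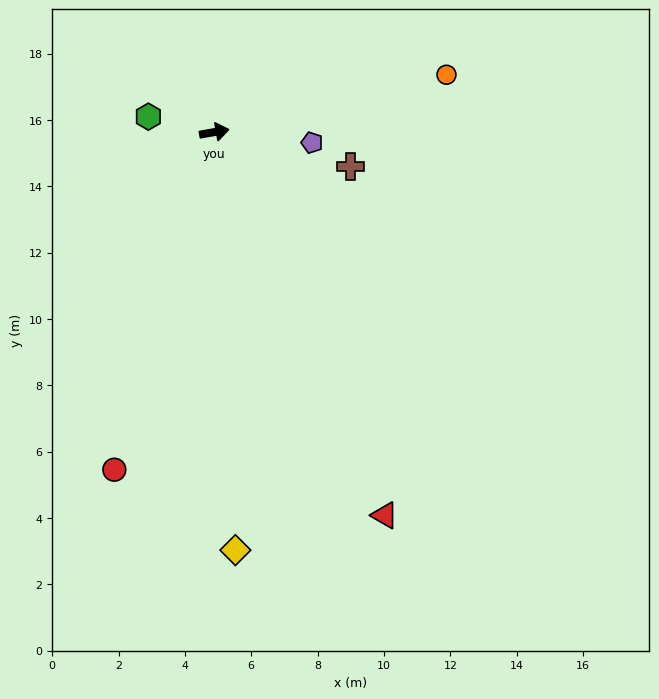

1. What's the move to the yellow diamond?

turn right 97°, forward 12.6 m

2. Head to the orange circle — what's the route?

turn left 4°, forward 7.2 m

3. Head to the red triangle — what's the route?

turn right 76°, forward 12.6 m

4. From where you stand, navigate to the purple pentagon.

turn right 16°, forward 3.0 m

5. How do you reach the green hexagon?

turn left 157°, forward 2.0 m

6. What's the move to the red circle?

turn right 117°, forward 10.6 m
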